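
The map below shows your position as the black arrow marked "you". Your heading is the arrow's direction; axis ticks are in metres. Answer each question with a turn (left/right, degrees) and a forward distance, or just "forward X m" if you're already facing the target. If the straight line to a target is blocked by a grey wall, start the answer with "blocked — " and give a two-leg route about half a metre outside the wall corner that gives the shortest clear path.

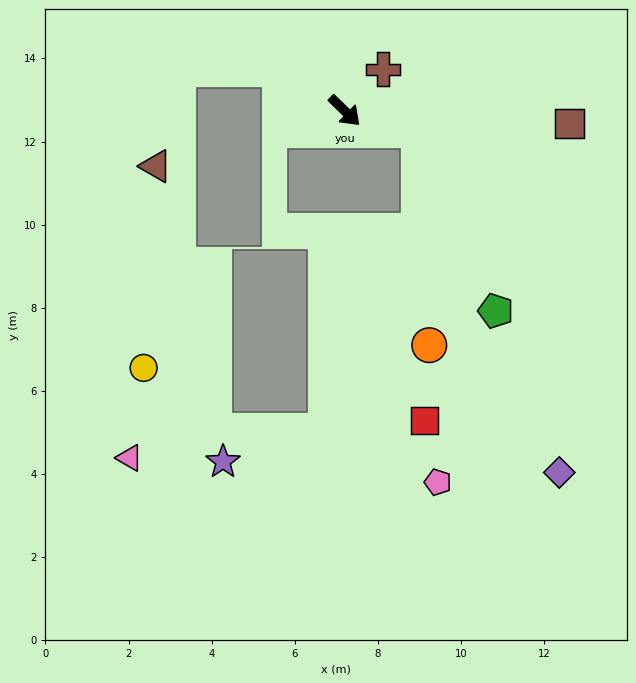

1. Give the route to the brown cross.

turn left 92°, forward 1.4 m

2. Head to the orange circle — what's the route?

blocked — turn left 29°, forward 1.9 m, then turn right 72°, forward 5.2 m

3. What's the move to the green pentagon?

blocked — turn left 29°, forward 1.9 m, then turn right 52°, forward 4.7 m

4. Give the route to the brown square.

turn left 41°, forward 5.4 m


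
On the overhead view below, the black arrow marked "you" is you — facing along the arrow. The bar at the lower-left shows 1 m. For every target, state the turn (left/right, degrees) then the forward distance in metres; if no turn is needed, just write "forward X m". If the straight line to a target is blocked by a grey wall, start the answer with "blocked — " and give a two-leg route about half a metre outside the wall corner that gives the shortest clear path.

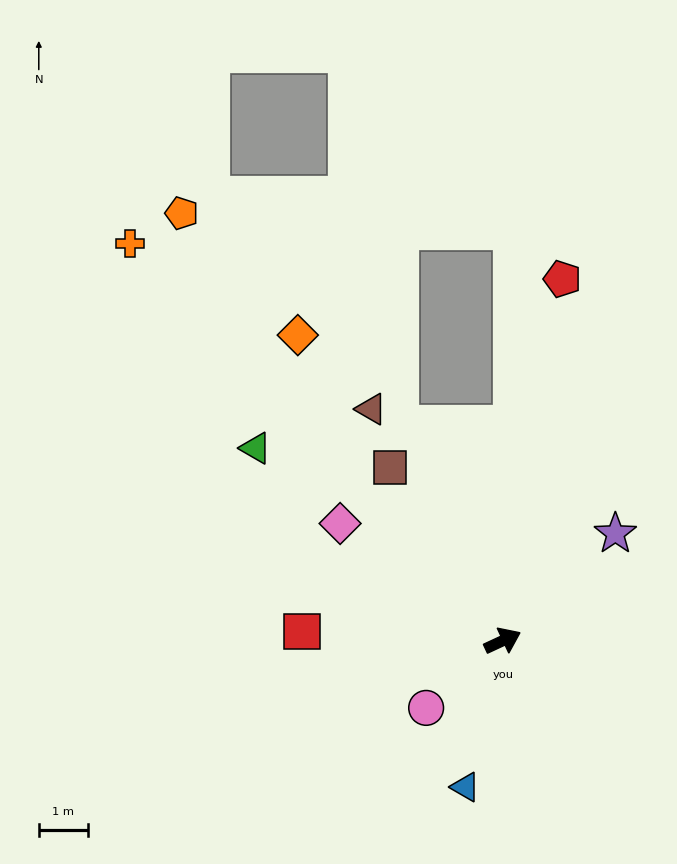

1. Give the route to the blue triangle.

turn right 129°, forward 3.1 m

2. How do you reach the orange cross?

turn left 108°, forward 11.0 m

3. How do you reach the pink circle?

turn right 164°, forward 2.1 m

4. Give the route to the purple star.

turn left 19°, forward 3.2 m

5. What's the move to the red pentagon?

turn left 56°, forward 7.4 m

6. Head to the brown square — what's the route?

turn left 98°, forward 4.2 m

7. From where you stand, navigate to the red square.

turn left 152°, forward 4.1 m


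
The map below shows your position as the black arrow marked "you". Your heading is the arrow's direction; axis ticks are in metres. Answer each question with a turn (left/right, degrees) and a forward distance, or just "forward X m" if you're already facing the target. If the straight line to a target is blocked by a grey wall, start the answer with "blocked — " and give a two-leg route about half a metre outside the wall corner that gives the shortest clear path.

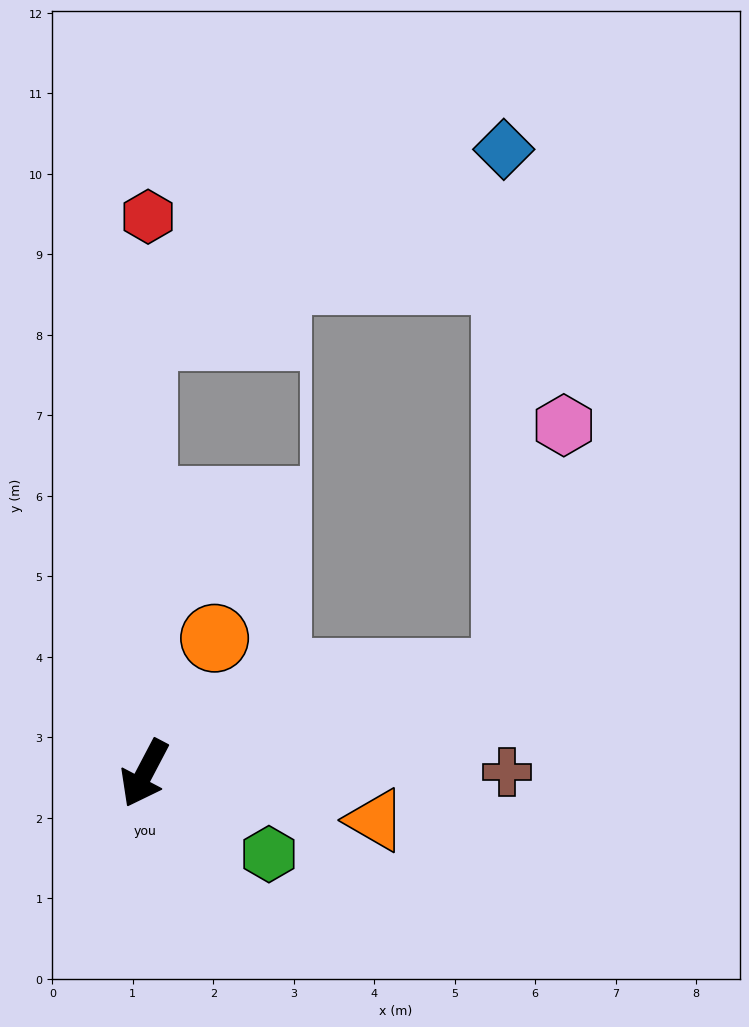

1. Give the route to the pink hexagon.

blocked — turn left 133°, forward 4.7 m, then turn left 62°, forward 3.2 m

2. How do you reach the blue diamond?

blocked — turn left 133°, forward 4.7 m, then turn left 75°, forward 6.5 m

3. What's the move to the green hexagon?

turn left 85°, forward 1.8 m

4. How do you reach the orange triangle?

turn left 106°, forward 2.9 m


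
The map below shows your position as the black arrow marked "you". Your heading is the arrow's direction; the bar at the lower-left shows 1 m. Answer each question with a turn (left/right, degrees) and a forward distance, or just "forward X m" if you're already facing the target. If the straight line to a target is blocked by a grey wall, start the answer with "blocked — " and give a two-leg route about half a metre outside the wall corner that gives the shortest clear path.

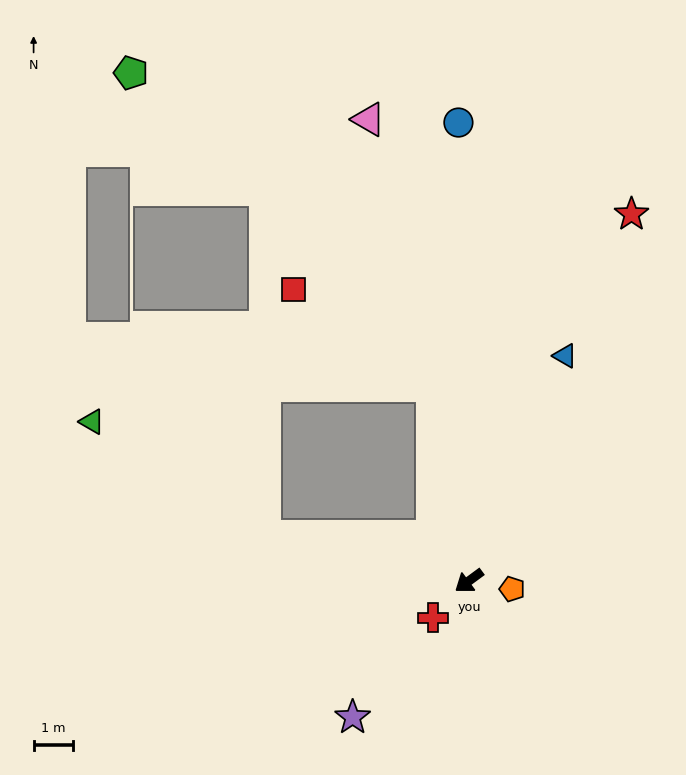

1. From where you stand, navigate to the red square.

blocked — turn right 116°, forward 5.1 m, then turn left 45°, forward 4.4 m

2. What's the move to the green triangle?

blocked — turn right 49°, forward 5.4 m, then turn right 21°, forward 5.3 m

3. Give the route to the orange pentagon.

turn left 133°, forward 1.1 m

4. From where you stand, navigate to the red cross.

turn left 9°, forward 1.3 m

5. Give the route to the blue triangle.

turn right 149°, forward 6.3 m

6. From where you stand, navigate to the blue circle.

turn right 125°, forward 11.8 m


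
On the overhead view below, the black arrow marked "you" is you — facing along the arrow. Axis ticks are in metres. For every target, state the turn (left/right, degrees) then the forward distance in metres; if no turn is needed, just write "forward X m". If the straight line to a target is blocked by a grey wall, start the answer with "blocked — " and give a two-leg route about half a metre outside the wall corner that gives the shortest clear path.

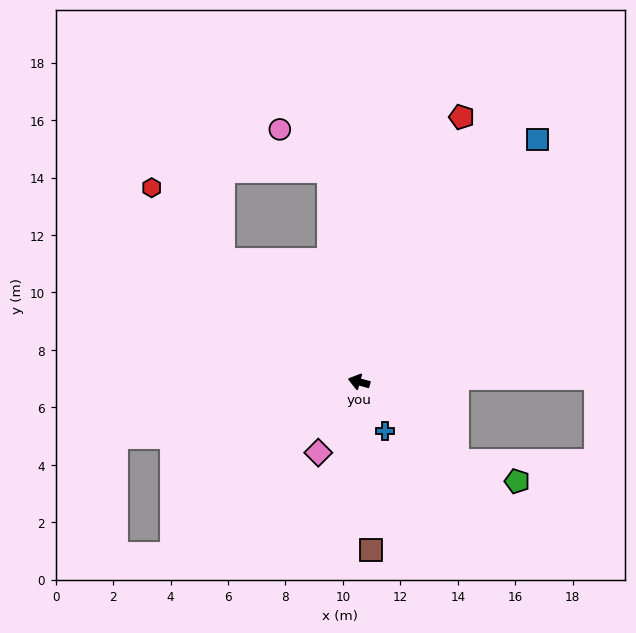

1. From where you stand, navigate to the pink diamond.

turn left 75°, forward 2.8 m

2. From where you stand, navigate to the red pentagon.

turn right 96°, forward 9.9 m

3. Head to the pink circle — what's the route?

blocked — turn right 67°, forward 7.4 m, then turn left 42°, forward 2.2 m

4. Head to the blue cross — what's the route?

turn left 133°, forward 1.9 m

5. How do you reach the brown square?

turn left 109°, forward 5.9 m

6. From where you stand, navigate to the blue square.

turn right 111°, forward 10.5 m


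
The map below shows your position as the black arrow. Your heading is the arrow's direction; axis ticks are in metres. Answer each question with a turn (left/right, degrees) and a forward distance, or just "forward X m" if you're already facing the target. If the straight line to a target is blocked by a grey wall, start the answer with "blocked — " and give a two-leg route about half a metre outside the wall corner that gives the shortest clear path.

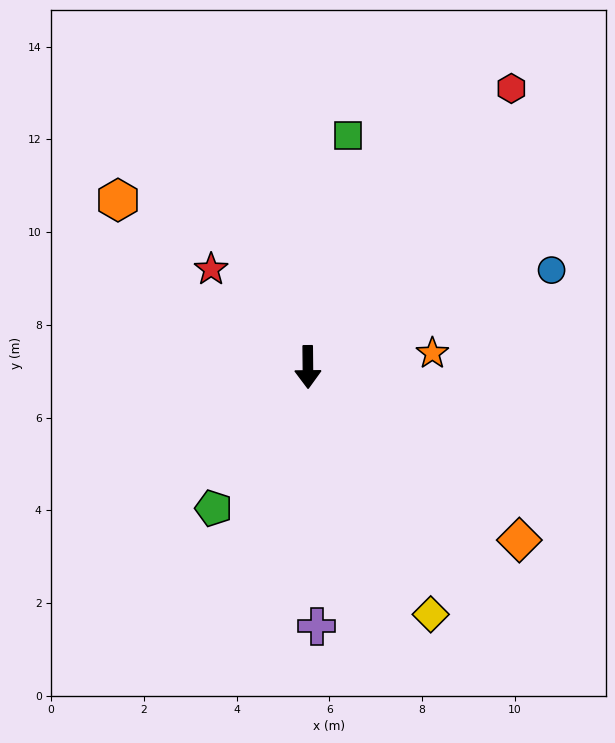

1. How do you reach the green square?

turn left 170°, forward 5.1 m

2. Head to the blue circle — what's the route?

turn left 111°, forward 5.7 m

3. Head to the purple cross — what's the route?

forward 5.6 m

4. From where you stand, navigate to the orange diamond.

turn left 50°, forward 5.9 m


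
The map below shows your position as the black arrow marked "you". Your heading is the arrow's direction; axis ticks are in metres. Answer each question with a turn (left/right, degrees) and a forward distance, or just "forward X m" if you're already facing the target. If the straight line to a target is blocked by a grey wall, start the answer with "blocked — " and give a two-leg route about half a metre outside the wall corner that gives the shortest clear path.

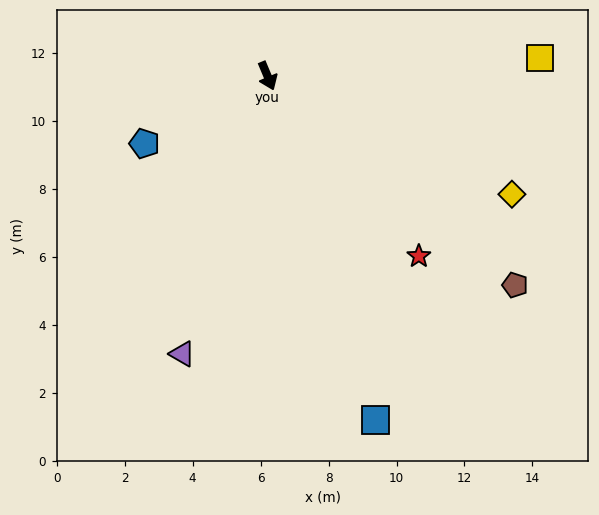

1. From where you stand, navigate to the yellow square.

turn left 71°, forward 8.0 m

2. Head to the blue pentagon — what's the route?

turn right 84°, forward 4.1 m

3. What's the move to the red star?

turn left 17°, forward 6.9 m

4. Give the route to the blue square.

turn right 5°, forward 10.6 m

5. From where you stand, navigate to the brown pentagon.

turn left 27°, forward 9.5 m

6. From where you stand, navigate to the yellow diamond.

turn left 41°, forward 8.0 m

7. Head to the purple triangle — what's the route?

turn right 40°, forward 8.6 m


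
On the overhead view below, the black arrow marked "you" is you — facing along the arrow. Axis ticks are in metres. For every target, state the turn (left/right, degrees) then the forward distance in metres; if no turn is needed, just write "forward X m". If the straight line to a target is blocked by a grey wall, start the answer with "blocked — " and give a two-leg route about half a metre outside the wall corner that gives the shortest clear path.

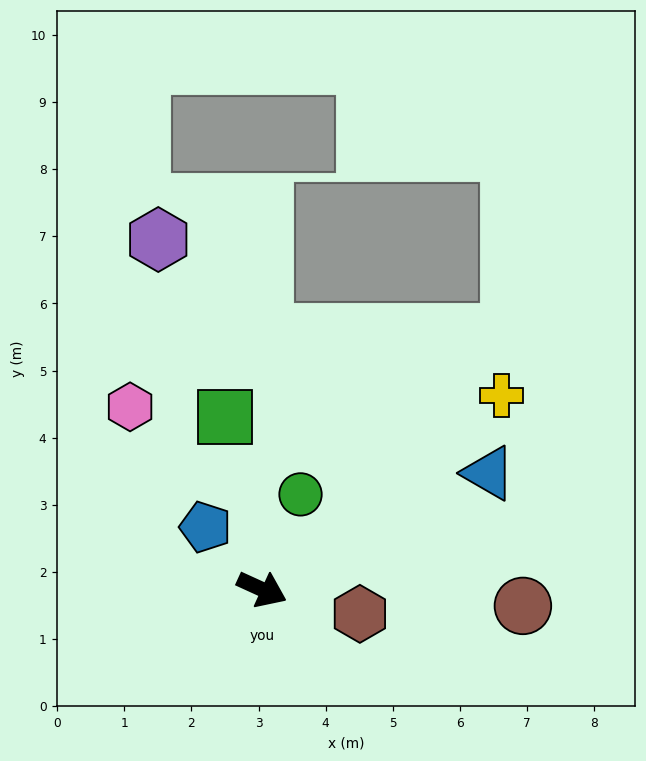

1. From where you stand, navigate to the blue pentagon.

turn left 157°, forward 1.3 m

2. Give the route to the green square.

turn left 127°, forward 2.6 m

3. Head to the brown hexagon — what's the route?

turn left 10°, forward 1.5 m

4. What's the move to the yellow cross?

turn left 64°, forward 4.6 m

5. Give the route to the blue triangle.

turn left 52°, forward 3.8 m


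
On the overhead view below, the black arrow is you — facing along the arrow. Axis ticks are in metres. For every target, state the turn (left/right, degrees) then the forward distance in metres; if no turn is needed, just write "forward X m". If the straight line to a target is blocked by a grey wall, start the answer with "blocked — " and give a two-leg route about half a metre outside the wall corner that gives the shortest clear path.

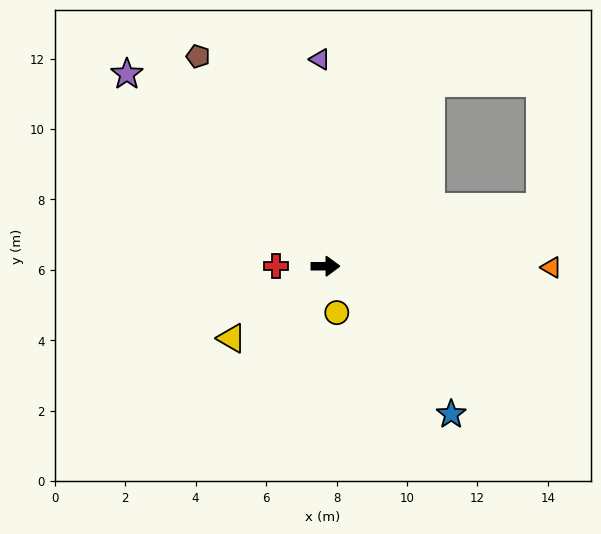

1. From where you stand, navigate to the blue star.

turn right 50°, forward 5.5 m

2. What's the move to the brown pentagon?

turn left 121°, forward 7.0 m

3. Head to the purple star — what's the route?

turn left 136°, forward 7.8 m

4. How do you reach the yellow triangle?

turn right 143°, forward 3.4 m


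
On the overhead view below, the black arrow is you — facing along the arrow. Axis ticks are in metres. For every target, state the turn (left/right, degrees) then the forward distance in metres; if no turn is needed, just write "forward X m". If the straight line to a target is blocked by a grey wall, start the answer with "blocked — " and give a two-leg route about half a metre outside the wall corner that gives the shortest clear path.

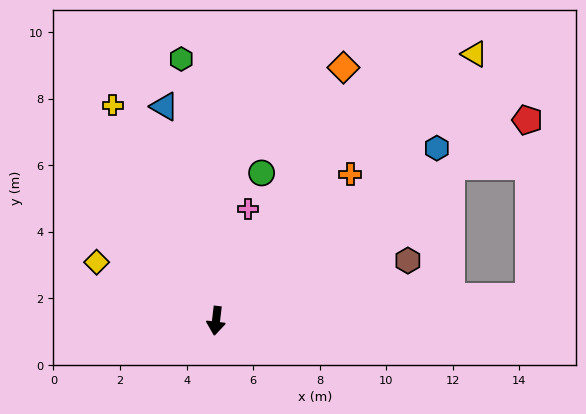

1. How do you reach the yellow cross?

turn right 148°, forward 7.2 m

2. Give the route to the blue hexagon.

turn left 135°, forward 8.4 m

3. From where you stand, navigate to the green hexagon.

turn right 166°, forward 7.9 m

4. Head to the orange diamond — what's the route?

turn left 160°, forward 8.5 m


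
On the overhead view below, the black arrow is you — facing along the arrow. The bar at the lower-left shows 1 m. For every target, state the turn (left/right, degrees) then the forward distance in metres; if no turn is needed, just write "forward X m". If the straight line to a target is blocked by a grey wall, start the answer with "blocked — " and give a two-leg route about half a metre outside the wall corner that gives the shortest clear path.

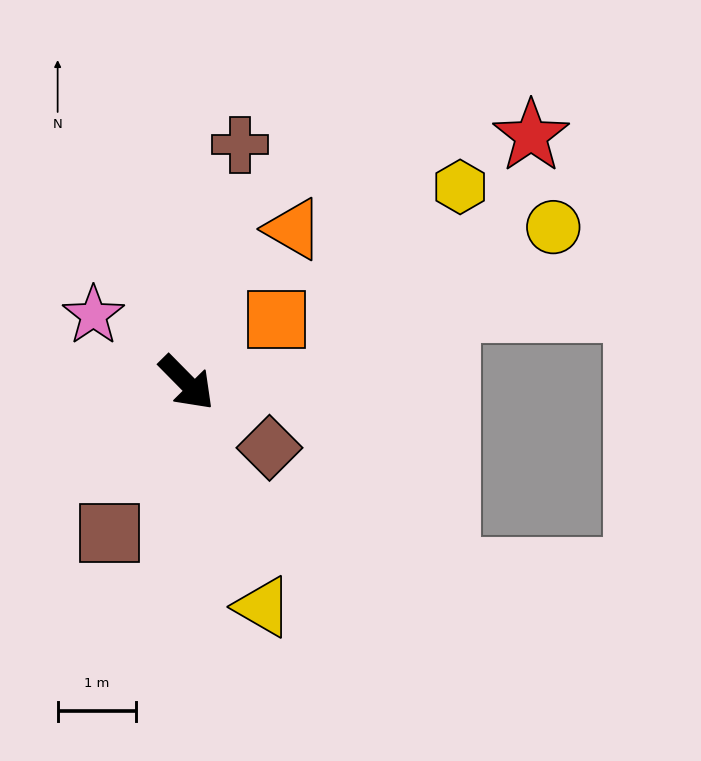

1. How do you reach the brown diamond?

turn left 7°, forward 1.3 m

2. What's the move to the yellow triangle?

turn right 26°, forward 3.0 m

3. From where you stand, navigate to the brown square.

turn right 72°, forward 2.2 m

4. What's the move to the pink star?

turn right 171°, forward 1.5 m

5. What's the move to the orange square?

turn left 80°, forward 1.4 m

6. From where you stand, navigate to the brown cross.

turn left 123°, forward 3.1 m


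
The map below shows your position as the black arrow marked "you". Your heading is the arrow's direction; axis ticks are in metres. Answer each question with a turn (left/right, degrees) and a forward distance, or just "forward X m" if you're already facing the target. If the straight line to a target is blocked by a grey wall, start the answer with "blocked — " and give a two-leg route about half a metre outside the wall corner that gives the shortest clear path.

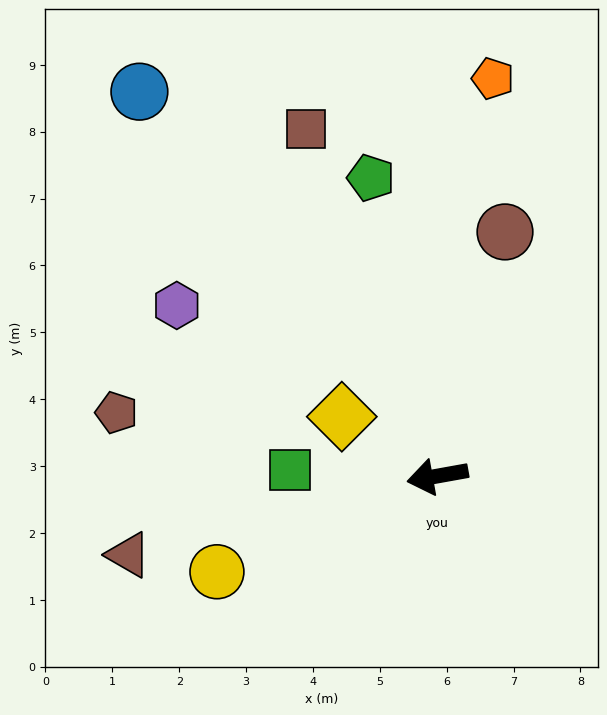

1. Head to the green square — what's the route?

turn right 13°, forward 2.2 m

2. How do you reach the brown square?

turn right 79°, forward 5.5 m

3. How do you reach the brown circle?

turn right 116°, forward 3.8 m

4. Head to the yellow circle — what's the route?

turn left 13°, forward 3.6 m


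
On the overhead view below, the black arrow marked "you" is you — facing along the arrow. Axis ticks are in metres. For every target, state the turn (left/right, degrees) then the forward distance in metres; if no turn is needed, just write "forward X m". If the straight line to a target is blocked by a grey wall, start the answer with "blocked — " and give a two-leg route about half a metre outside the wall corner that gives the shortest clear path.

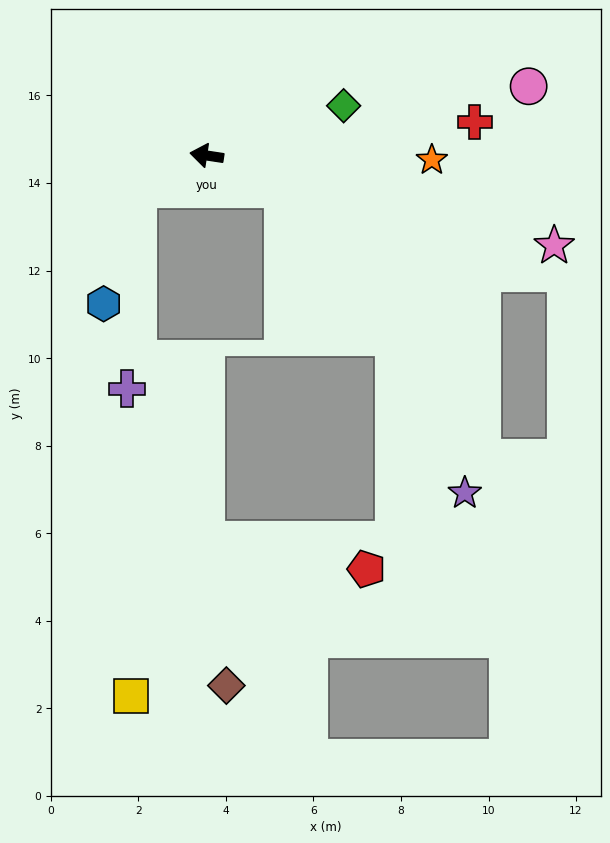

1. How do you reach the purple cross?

blocked — turn left 35°, forward 1.7 m, then turn left 60°, forward 4.6 m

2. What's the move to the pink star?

turn left 174°, forward 8.2 m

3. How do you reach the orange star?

turn right 173°, forward 5.1 m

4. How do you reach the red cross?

turn right 164°, forward 6.2 m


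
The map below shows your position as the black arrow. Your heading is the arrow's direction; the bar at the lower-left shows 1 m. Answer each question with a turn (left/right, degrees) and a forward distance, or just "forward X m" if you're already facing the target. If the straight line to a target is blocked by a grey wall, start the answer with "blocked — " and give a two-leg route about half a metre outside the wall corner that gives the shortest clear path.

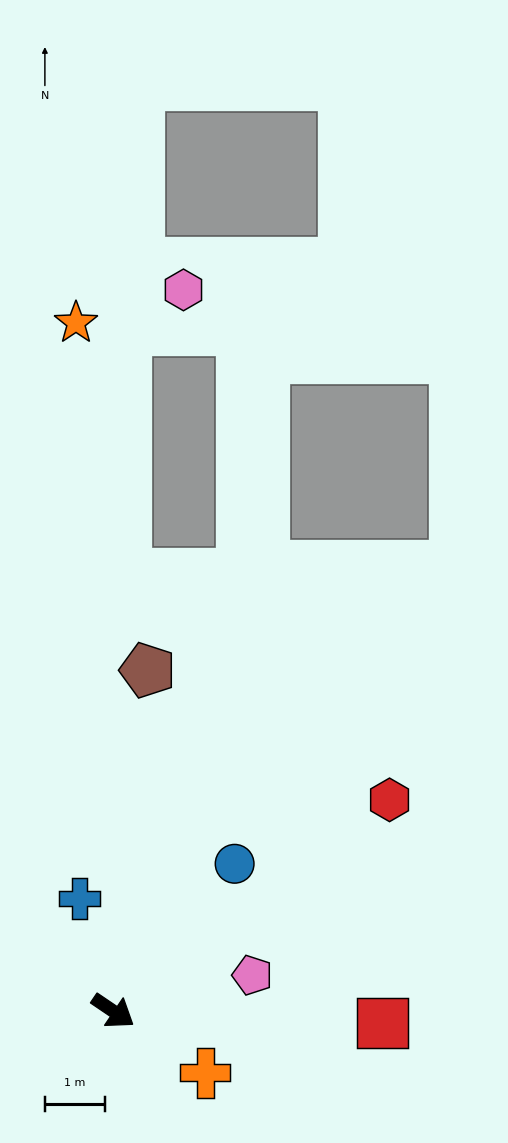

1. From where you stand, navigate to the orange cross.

forward 1.8 m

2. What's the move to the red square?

turn left 32°, forward 4.5 m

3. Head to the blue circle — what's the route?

turn left 85°, forward 3.2 m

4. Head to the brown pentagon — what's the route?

turn left 118°, forward 5.7 m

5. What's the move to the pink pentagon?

turn left 49°, forward 2.4 m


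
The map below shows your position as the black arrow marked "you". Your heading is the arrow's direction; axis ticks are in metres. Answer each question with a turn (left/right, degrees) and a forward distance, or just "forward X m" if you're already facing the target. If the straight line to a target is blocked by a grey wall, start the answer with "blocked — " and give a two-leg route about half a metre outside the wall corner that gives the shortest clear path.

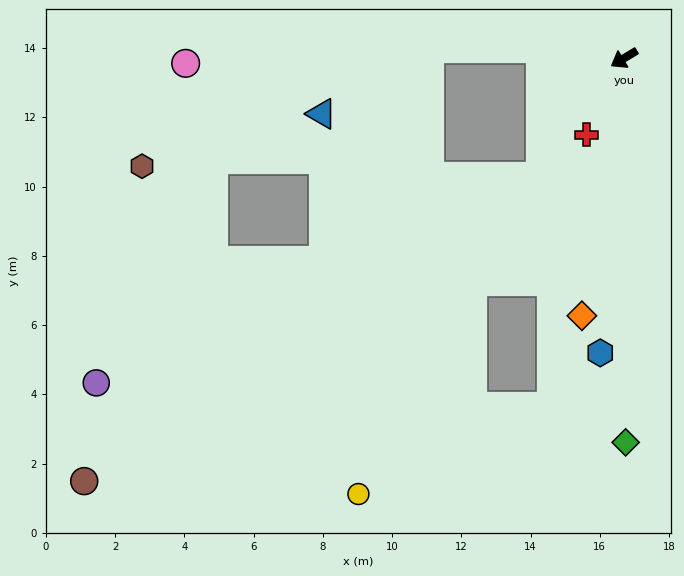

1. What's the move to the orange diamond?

turn left 50°, forward 7.5 m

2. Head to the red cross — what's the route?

turn left 33°, forward 2.5 m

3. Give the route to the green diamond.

turn left 59°, forward 11.1 m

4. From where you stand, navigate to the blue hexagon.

turn left 54°, forward 8.5 m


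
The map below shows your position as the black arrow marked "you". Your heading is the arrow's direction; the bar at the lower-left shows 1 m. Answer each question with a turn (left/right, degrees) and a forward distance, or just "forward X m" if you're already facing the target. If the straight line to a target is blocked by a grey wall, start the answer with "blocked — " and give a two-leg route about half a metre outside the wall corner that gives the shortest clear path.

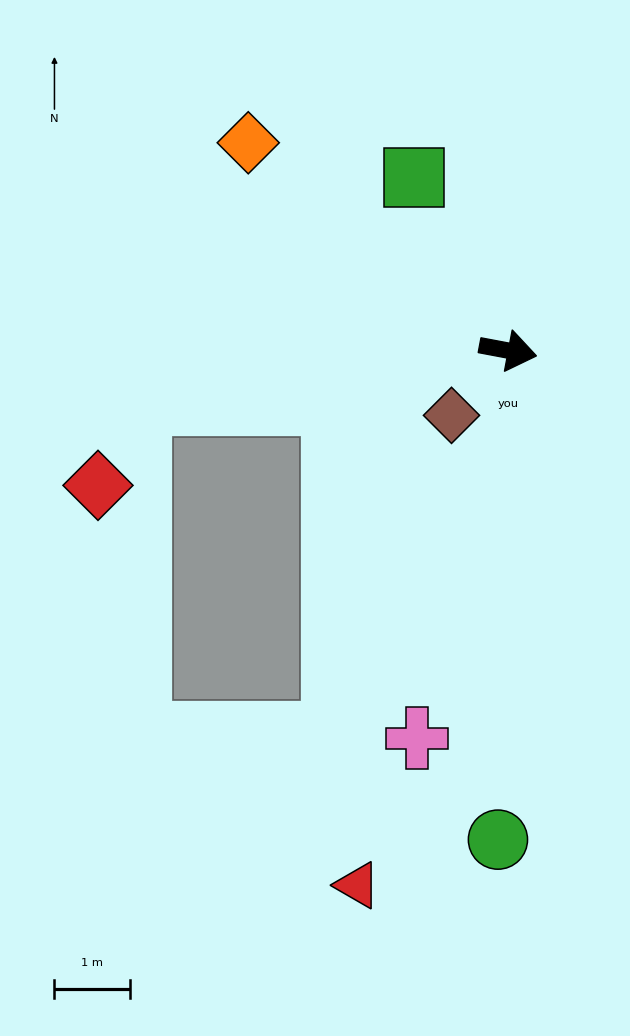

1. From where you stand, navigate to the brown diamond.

turn right 120°, forward 1.1 m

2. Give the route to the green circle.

turn right 81°, forward 6.5 m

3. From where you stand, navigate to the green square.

turn left 129°, forward 2.6 m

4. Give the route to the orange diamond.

turn left 152°, forward 4.4 m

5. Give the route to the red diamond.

blocked — turn right 161°, forward 4.9 m, then turn left 55°, forward 1.2 m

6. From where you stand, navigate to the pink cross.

turn right 93°, forward 5.3 m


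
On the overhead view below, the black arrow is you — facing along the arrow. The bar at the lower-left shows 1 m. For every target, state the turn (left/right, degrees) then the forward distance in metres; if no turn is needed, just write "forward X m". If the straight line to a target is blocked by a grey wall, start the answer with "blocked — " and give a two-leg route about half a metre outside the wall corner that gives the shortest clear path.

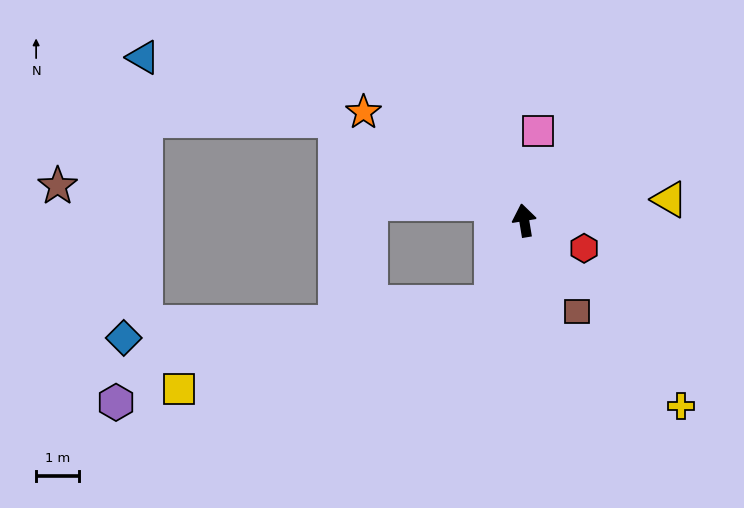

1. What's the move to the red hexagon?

turn right 124°, forward 1.5 m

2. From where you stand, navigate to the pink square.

turn right 18°, forward 2.1 m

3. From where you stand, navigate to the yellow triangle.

turn right 91°, forward 3.4 m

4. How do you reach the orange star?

turn left 47°, forward 4.5 m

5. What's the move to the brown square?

turn right 159°, forward 2.5 m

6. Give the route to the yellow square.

blocked — turn left 150°, forward 2.1 m, then turn right 54°, forward 7.6 m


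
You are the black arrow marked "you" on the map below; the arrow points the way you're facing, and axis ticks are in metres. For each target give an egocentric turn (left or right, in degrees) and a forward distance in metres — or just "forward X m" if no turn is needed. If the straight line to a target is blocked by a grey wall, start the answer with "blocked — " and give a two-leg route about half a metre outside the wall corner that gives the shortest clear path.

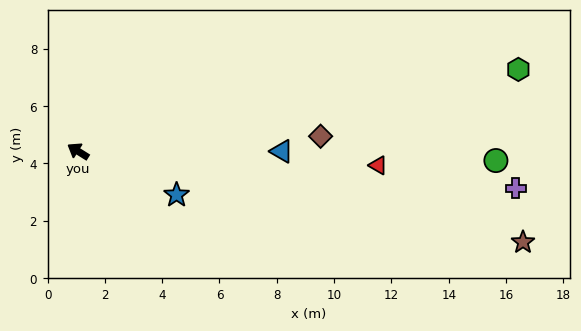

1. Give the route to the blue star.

turn right 172°, forward 3.8 m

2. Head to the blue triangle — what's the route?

turn right 148°, forward 7.1 m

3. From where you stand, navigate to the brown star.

turn right 159°, forward 15.8 m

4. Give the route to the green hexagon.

turn right 137°, forward 15.6 m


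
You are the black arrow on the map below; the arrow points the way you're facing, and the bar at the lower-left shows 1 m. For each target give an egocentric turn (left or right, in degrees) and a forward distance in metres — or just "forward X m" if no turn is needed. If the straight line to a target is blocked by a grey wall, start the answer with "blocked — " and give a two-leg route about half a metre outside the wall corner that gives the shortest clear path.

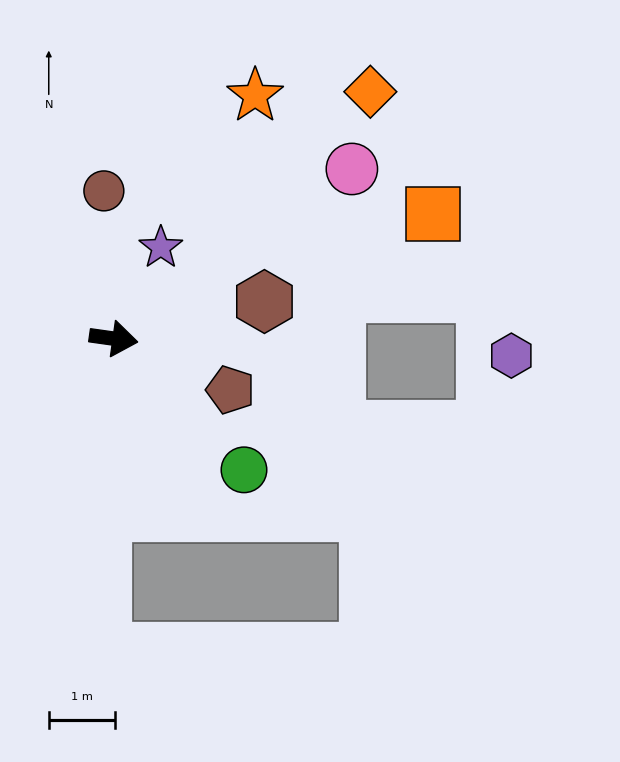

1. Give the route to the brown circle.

turn left 102°, forward 2.2 m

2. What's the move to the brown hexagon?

turn left 22°, forward 2.3 m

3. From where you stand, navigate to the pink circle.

turn left 43°, forward 4.4 m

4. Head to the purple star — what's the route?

turn left 71°, forward 1.6 m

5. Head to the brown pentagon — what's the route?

turn right 16°, forward 1.9 m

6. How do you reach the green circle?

turn right 37°, forward 2.8 m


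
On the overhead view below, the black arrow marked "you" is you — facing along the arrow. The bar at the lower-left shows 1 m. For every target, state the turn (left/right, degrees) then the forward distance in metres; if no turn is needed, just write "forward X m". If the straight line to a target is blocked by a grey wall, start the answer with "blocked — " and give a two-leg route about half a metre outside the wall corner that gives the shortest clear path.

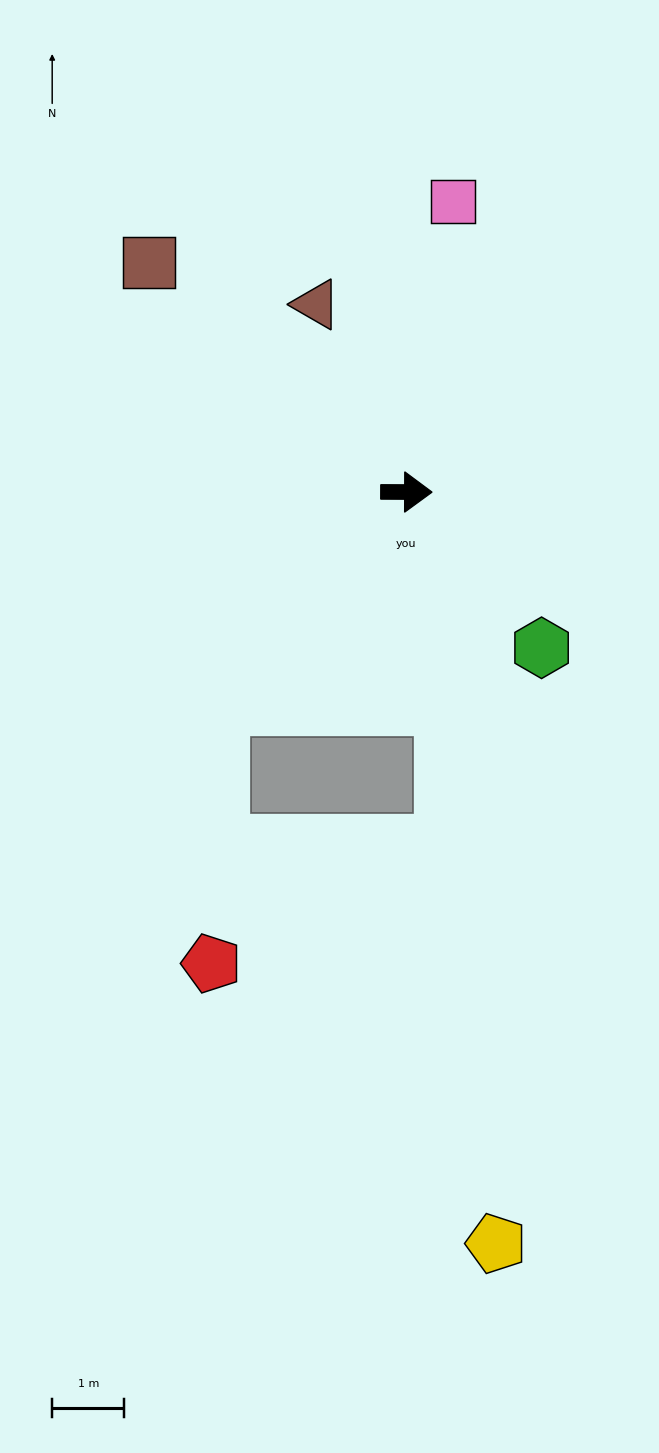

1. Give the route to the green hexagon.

turn right 49°, forward 2.9 m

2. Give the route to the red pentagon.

blocked — turn right 131°, forward 3.9 m, then turn left 40°, forward 3.6 m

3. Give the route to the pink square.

turn left 81°, forward 4.1 m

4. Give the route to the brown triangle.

turn left 116°, forward 2.9 m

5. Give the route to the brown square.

turn left 138°, forward 4.8 m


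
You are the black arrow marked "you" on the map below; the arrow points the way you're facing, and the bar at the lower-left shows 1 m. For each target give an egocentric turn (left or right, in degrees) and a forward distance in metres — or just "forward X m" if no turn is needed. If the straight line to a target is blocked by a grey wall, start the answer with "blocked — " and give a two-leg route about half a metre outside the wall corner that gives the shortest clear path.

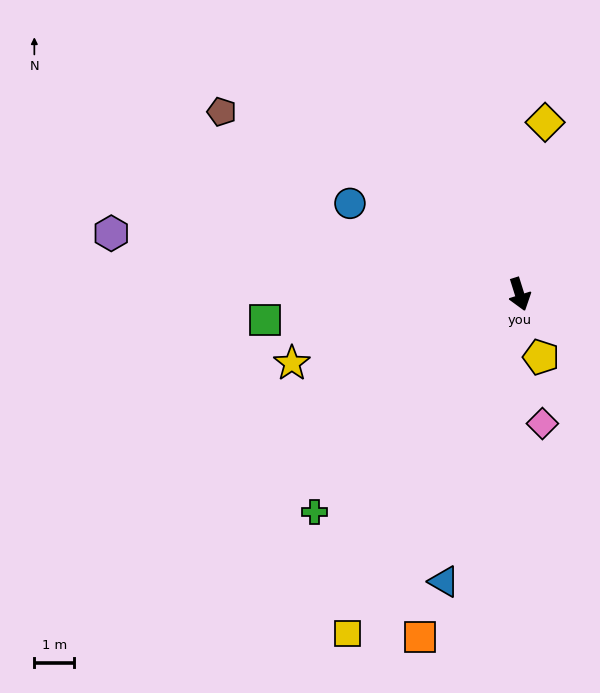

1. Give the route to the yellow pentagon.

forward 1.7 m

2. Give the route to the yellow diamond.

turn left 154°, forward 4.4 m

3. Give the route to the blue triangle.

turn right 32°, forward 7.4 m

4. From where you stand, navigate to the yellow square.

turn right 44°, forward 9.5 m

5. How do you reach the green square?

turn right 102°, forward 6.4 m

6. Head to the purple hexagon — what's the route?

turn right 116°, forward 10.3 m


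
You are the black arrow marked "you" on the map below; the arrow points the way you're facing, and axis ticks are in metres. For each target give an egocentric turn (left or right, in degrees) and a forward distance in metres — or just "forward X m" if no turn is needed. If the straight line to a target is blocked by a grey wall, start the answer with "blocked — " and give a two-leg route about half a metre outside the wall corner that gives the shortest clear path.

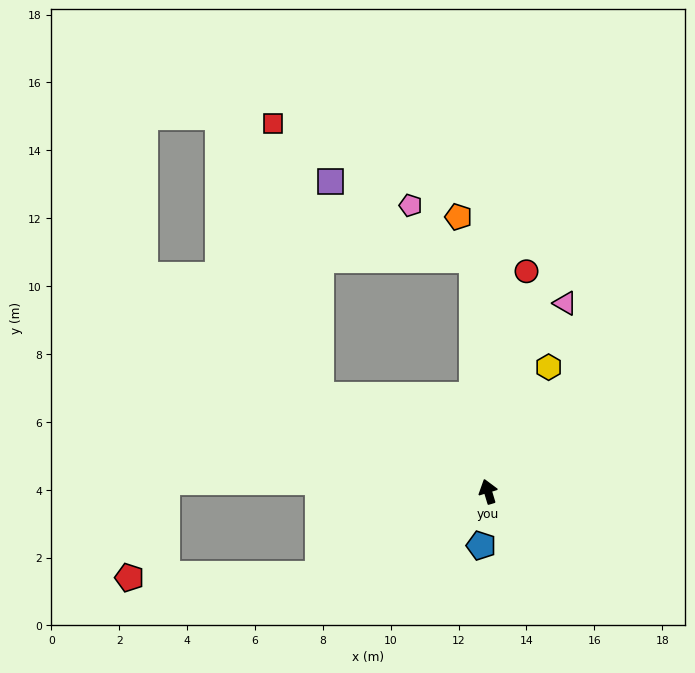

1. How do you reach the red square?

blocked — turn left 44°, forward 5.7 m, then turn right 51°, forward 8.2 m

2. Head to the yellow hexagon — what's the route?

turn right 43°, forward 4.1 m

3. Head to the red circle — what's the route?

turn right 27°, forward 6.6 m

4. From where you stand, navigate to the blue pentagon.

turn left 156°, forward 1.6 m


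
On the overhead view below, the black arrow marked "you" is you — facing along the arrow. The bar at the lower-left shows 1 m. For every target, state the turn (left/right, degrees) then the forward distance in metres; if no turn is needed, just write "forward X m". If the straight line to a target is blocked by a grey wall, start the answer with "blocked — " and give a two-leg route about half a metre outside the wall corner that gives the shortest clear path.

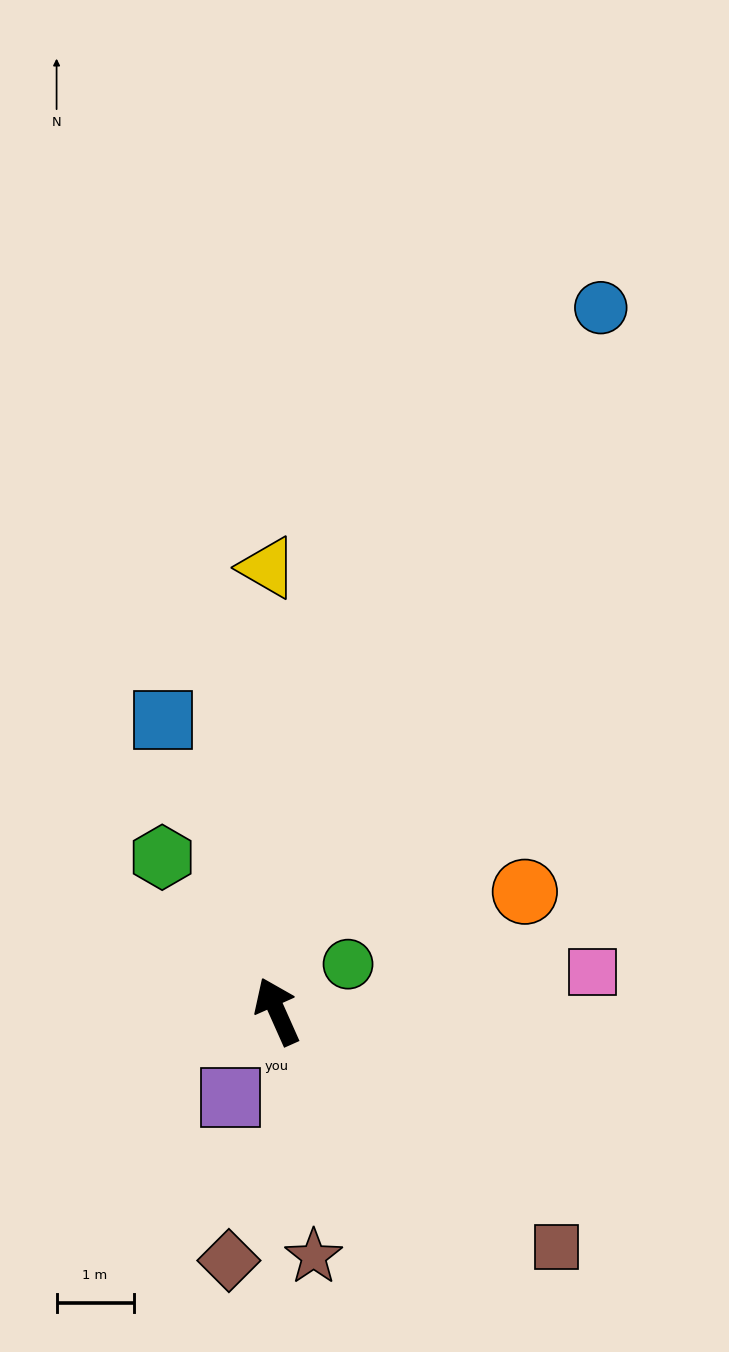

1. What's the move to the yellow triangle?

turn right 23°, forward 5.8 m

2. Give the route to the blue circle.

turn right 49°, forward 10.1 m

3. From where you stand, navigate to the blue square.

turn right 3°, forward 4.1 m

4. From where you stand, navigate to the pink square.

turn right 107°, forward 4.1 m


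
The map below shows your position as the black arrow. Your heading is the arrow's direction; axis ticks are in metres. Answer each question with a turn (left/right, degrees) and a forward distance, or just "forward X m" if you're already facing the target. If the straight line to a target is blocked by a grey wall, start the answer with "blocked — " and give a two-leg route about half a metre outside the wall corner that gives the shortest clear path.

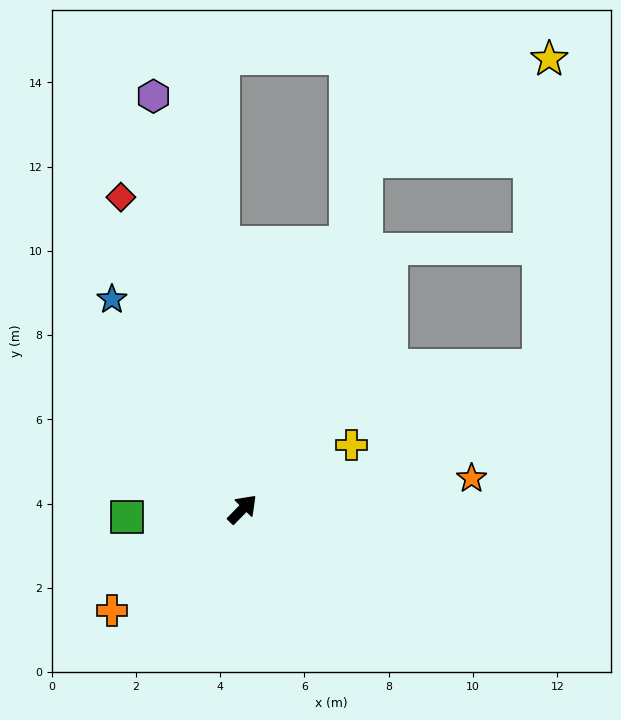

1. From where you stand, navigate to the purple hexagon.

turn left 57°, forward 10.0 m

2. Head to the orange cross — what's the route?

turn left 172°, forward 3.9 m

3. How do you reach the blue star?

turn left 76°, forward 5.9 m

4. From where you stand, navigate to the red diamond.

turn left 66°, forward 7.9 m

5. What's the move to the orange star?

turn right 38°, forward 5.5 m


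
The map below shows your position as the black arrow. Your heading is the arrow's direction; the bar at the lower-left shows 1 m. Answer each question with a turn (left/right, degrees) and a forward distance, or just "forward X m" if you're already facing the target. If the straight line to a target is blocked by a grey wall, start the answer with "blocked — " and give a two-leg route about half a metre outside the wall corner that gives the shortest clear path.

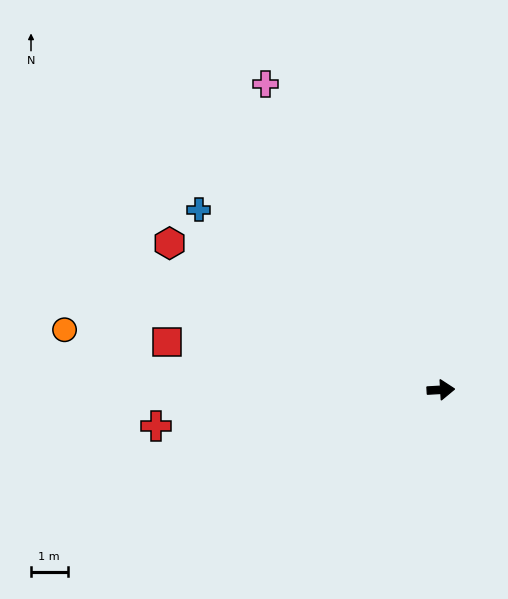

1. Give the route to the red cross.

turn right 176°, forward 7.9 m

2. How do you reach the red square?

turn left 167°, forward 7.6 m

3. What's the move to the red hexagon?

turn left 148°, forward 8.4 m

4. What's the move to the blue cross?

turn left 140°, forward 8.2 m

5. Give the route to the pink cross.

turn left 117°, forward 9.6 m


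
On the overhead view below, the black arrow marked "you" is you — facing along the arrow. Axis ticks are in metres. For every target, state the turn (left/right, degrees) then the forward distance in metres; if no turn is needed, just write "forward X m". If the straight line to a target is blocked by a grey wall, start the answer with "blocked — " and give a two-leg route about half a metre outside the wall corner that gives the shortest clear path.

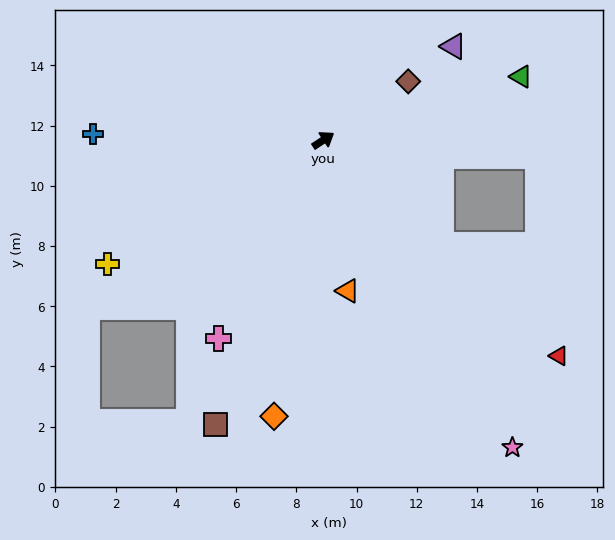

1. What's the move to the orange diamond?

turn right 134°, forward 9.3 m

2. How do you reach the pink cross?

turn right 151°, forward 7.5 m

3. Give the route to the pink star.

turn right 92°, forward 12.0 m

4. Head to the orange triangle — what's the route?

turn right 114°, forward 5.1 m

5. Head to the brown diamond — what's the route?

forward 3.4 m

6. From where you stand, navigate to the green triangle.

turn right 16°, forward 6.9 m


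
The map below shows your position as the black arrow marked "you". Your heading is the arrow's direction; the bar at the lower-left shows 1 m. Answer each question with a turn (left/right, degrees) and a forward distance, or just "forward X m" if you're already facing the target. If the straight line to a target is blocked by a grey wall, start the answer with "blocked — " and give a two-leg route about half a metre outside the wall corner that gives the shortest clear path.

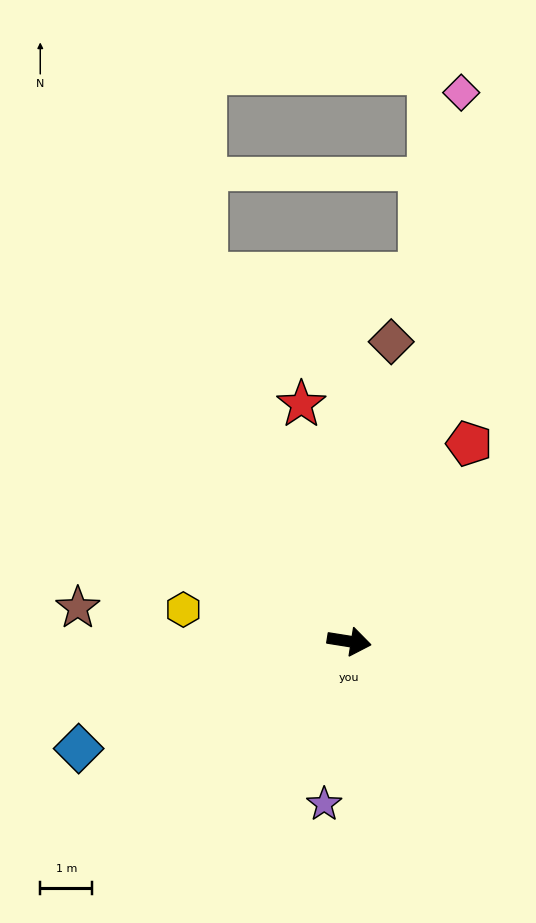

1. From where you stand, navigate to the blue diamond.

turn right 149°, forward 5.6 m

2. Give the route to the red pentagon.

turn left 68°, forward 4.4 m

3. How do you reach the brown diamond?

turn left 91°, forward 5.8 m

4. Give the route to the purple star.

turn right 90°, forward 3.2 m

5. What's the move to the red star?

turn left 110°, forward 4.6 m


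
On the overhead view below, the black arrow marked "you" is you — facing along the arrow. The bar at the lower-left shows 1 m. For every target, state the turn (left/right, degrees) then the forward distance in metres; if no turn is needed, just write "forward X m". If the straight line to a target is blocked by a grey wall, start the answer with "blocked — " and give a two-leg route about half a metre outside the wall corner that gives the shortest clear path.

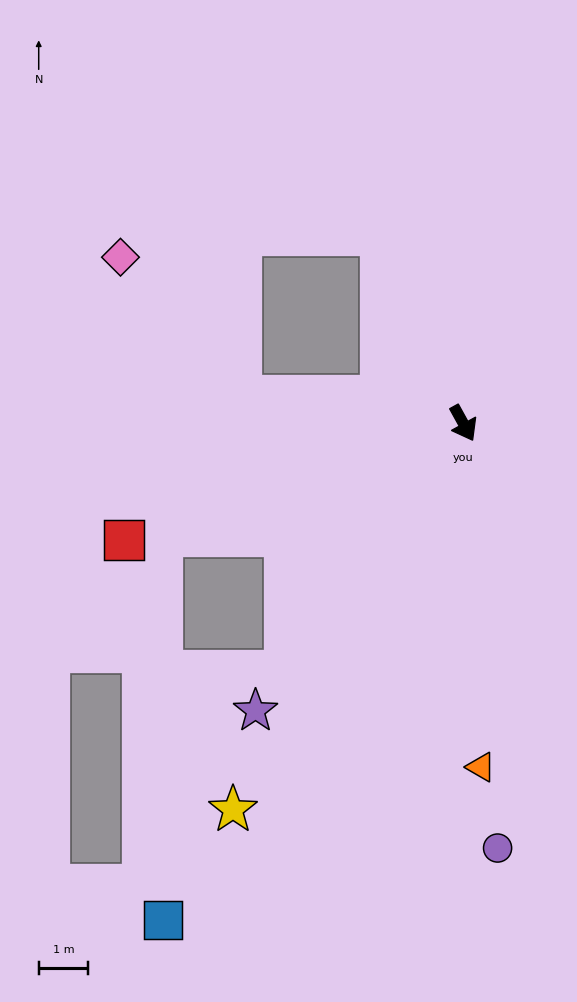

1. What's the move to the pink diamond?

blocked — turn right 126°, forward 4.5 m, then turn right 42°, forward 3.7 m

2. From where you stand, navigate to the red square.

turn right 100°, forward 7.2 m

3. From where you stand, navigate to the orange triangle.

turn right 26°, forward 6.9 m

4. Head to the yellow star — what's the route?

turn right 60°, forward 9.1 m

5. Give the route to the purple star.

turn right 65°, forward 7.2 m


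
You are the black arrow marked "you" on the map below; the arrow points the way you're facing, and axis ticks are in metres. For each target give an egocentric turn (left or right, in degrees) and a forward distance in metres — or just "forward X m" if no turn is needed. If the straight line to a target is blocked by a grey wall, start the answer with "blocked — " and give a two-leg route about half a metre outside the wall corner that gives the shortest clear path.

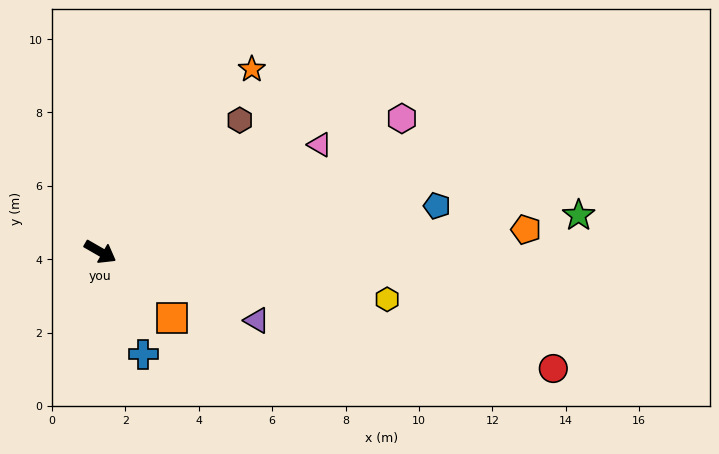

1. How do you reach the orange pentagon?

turn left 33°, forward 11.6 m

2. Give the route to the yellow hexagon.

turn left 21°, forward 7.9 m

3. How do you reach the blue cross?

turn right 37°, forward 3.0 m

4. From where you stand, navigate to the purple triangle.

turn left 6°, forward 4.7 m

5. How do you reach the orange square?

turn right 13°, forward 2.7 m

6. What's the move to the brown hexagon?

turn left 73°, forward 5.2 m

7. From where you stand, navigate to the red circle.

turn left 15°, forward 12.8 m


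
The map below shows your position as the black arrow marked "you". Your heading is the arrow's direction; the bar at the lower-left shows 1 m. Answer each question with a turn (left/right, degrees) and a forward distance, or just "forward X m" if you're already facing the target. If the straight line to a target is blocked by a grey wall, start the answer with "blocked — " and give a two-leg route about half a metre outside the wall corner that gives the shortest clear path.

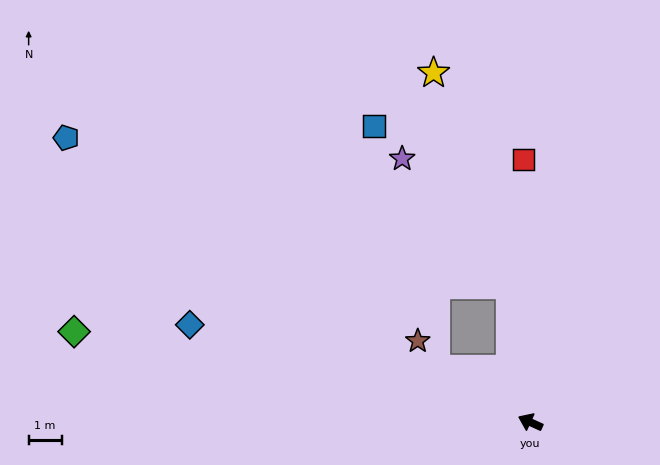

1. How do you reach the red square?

turn right 64°, forward 8.0 m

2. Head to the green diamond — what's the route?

turn left 13°, forward 14.2 m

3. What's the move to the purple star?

blocked — turn right 57°, forward 4.2 m, then turn left 32°, forward 5.1 m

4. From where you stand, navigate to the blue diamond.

turn left 8°, forward 10.8 m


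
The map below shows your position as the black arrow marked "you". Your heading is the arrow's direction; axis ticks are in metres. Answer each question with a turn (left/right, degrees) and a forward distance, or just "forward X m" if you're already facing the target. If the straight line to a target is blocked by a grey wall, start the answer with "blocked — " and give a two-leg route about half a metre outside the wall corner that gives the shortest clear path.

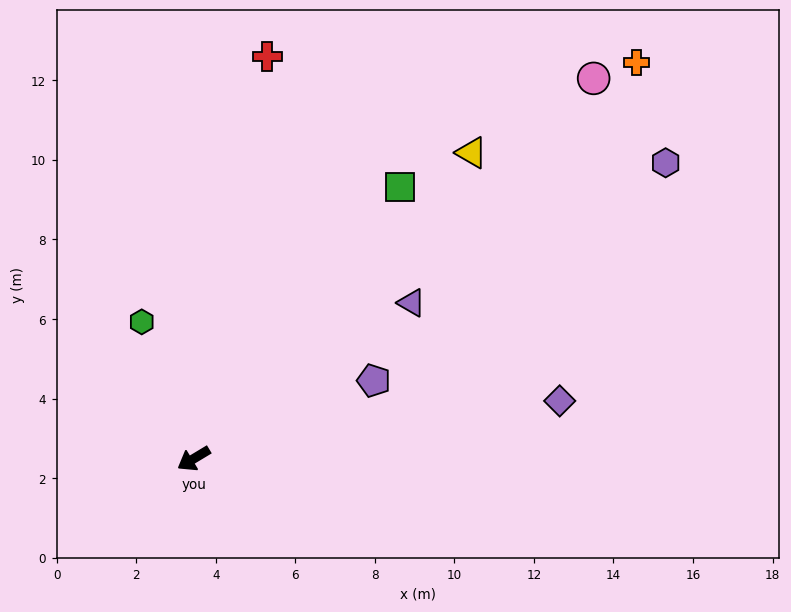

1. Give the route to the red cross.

turn right 131°, forward 10.3 m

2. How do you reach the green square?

turn right 158°, forward 8.6 m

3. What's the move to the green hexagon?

turn right 100°, forward 3.7 m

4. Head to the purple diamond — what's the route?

turn left 158°, forward 9.3 m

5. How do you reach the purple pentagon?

turn left 172°, forward 4.9 m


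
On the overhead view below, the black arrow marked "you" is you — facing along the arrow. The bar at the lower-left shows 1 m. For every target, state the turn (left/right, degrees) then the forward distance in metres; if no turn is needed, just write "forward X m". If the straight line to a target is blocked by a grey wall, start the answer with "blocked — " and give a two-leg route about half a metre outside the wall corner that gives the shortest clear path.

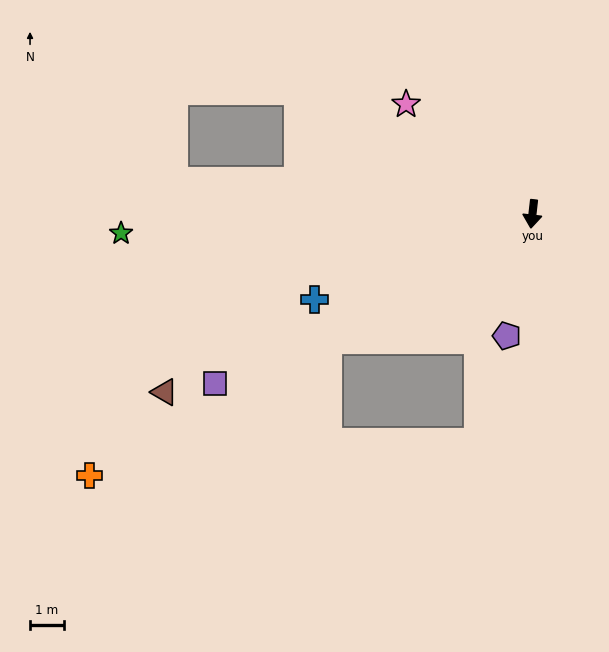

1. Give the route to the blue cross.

turn right 62°, forward 6.9 m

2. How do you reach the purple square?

turn right 55°, forward 10.6 m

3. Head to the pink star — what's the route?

turn right 125°, forward 4.9 m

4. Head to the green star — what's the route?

turn right 81°, forward 12.1 m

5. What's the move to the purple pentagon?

turn right 5°, forward 3.7 m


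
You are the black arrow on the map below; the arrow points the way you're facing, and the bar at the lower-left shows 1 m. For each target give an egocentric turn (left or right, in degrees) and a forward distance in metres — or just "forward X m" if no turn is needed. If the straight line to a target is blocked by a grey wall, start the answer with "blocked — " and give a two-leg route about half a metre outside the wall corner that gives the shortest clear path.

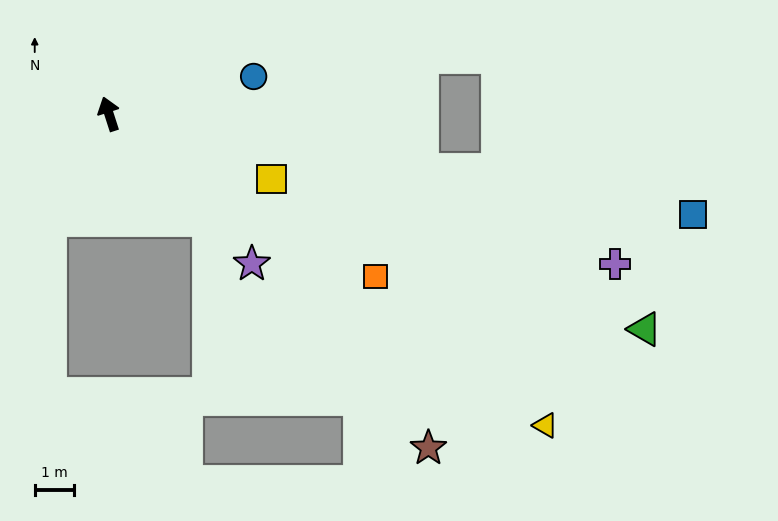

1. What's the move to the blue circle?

turn right 93°, forward 3.8 m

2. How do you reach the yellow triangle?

turn right 143°, forward 13.6 m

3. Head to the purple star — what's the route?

turn right 154°, forward 5.3 m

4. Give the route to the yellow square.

turn right 130°, forward 4.4 m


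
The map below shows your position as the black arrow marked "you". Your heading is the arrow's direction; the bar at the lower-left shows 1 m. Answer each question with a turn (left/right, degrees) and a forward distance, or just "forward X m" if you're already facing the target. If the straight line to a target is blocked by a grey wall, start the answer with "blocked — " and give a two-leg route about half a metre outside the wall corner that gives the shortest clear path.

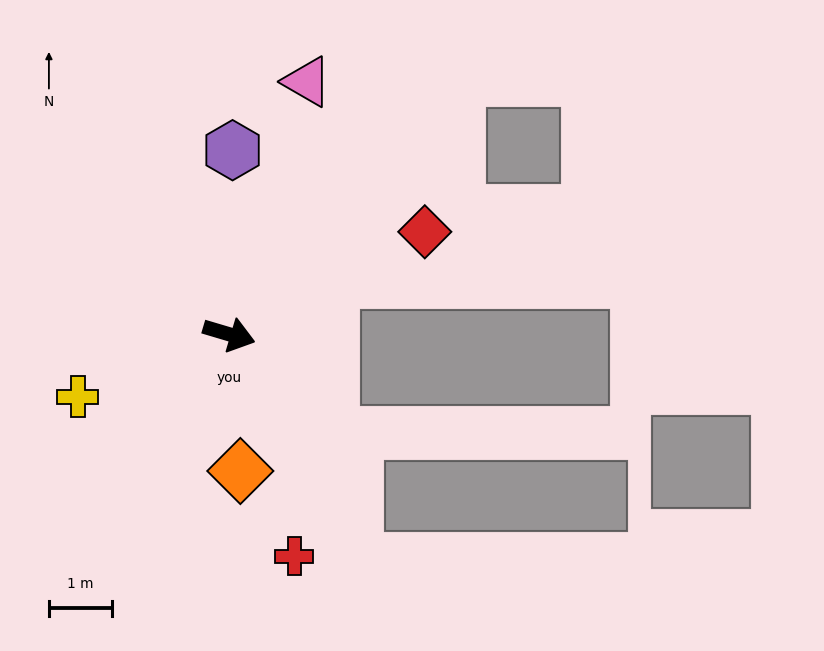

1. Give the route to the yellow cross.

turn right 141°, forward 2.6 m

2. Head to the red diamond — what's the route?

turn left 44°, forward 3.5 m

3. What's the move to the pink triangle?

turn left 89°, forward 4.2 m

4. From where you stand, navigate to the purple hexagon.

turn left 105°, forward 2.9 m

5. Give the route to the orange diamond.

turn right 69°, forward 2.2 m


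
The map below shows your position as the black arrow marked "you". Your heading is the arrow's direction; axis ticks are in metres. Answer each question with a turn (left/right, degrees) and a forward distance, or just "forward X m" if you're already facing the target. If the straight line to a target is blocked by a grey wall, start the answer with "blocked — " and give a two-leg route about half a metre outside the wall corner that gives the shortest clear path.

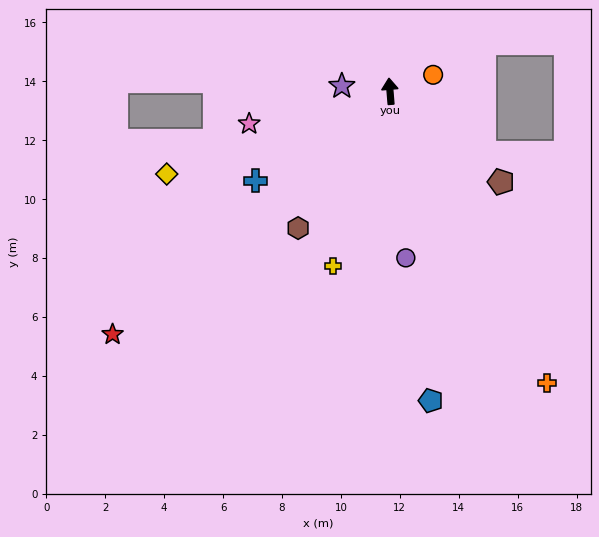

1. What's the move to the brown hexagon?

turn left 141°, forward 5.6 m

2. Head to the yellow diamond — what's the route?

turn left 106°, forward 8.1 m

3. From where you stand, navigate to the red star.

turn left 127°, forward 12.5 m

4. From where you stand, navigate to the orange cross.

turn right 156°, forward 11.2 m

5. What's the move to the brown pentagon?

turn right 134°, forward 4.9 m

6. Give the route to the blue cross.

turn left 119°, forward 5.5 m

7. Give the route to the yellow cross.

turn left 157°, forward 6.2 m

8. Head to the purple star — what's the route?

turn left 79°, forward 1.6 m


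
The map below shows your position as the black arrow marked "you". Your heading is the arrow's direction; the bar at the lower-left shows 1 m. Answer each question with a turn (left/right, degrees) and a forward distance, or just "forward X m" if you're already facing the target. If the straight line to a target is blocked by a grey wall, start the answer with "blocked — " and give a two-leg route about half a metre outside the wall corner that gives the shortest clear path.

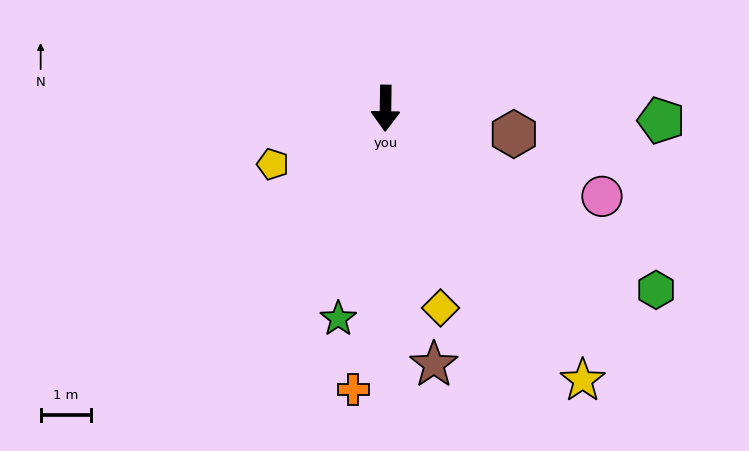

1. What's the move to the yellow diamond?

turn left 16°, forward 4.1 m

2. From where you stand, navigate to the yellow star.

turn left 37°, forward 6.7 m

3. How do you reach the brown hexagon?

turn left 79°, forward 2.6 m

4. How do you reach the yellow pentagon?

turn right 63°, forward 2.5 m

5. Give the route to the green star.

turn right 12°, forward 4.3 m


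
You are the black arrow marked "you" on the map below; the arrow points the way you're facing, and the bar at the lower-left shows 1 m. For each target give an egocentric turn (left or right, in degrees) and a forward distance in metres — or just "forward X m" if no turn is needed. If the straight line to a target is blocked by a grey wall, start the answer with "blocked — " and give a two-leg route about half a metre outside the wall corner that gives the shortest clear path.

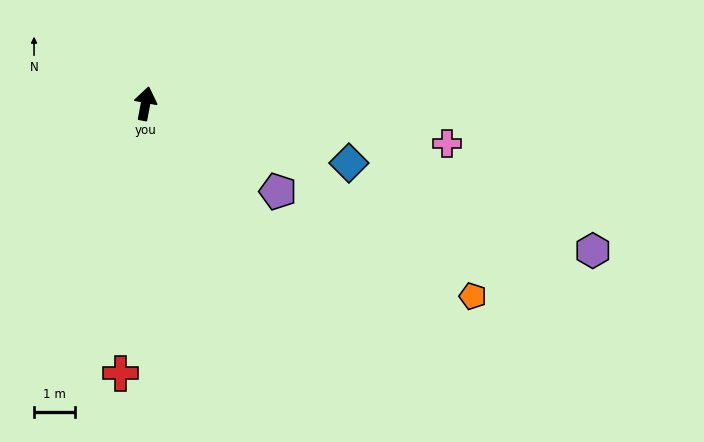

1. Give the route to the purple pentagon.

turn right 113°, forward 3.9 m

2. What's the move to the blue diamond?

turn right 96°, forward 5.2 m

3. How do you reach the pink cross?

turn right 87°, forward 7.4 m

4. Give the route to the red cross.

turn right 175°, forward 6.6 m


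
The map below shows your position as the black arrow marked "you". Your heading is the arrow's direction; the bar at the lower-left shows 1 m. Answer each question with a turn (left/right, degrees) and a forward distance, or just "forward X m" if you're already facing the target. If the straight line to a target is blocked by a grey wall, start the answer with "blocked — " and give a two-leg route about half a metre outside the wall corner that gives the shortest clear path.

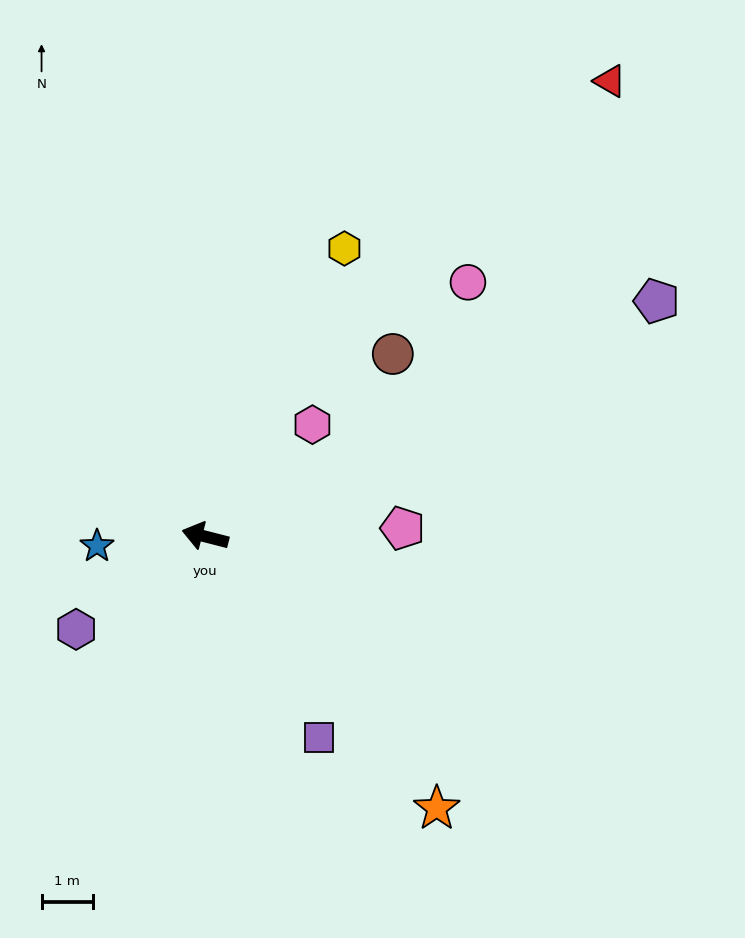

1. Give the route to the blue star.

turn left 19°, forward 2.1 m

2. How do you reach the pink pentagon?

turn right 163°, forward 3.8 m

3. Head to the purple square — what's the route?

turn left 134°, forward 4.5 m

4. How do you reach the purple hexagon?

turn left 50°, forward 3.1 m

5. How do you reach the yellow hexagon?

turn right 101°, forward 6.2 m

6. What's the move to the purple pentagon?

turn right 138°, forward 9.9 m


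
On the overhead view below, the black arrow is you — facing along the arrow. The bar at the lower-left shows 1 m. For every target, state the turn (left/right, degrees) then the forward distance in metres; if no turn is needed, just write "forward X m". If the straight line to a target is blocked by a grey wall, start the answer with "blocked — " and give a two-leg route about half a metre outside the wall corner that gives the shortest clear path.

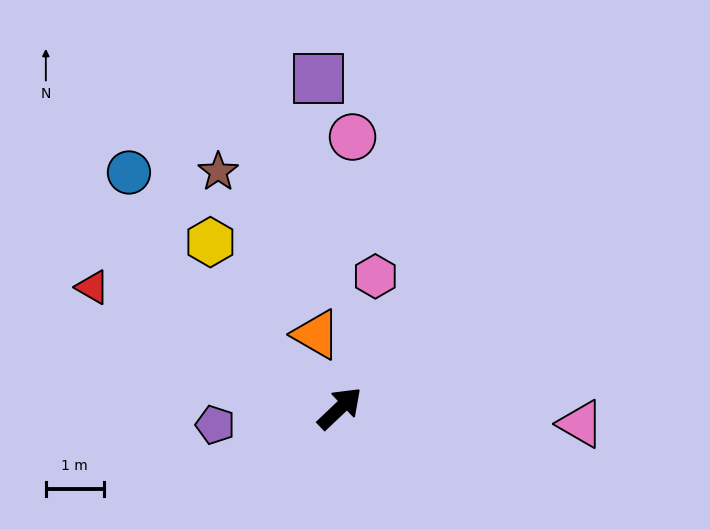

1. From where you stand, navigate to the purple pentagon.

turn left 144°, forward 2.2 m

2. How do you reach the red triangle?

turn left 110°, forward 4.8 m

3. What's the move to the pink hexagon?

turn left 31°, forward 2.4 m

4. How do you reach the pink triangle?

turn right 47°, forward 4.2 m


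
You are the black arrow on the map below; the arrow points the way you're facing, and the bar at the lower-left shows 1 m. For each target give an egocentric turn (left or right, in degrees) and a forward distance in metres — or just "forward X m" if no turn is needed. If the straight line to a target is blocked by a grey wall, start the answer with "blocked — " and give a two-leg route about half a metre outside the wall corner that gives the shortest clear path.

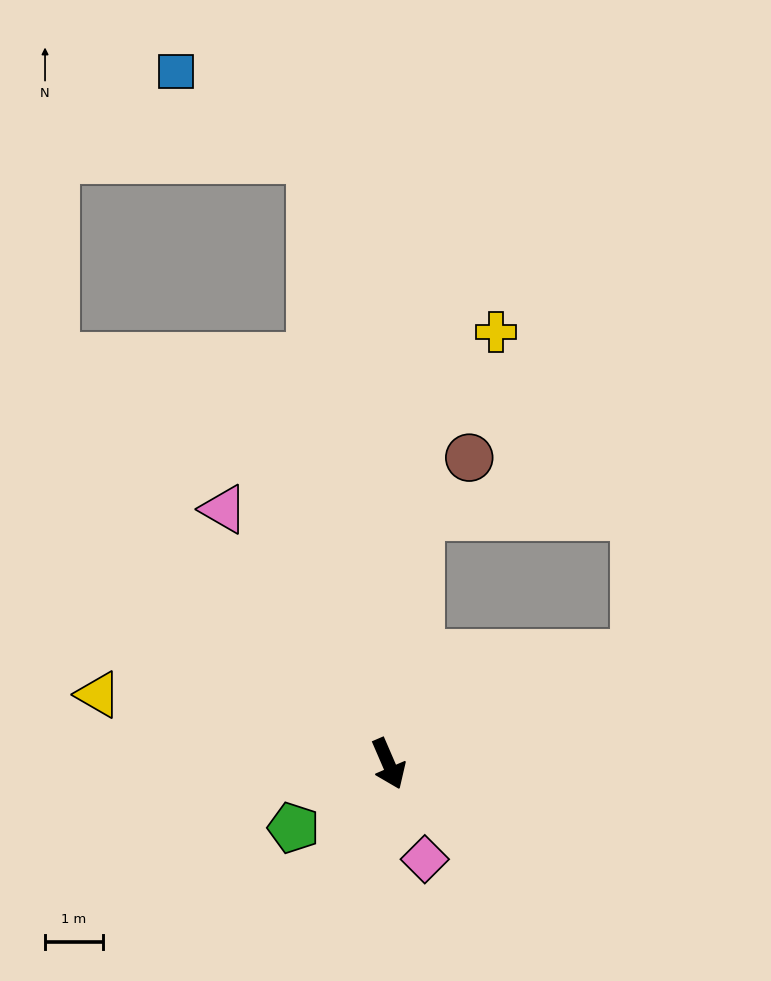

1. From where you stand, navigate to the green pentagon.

turn right 79°, forward 2.0 m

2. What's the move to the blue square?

blocked — turn left 164°, forward 10.6 m, then turn left 50°, forward 2.8 m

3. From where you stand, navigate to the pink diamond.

turn right 3°, forward 1.8 m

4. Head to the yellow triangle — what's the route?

turn right 127°, forward 5.2 m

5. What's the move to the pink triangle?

turn right 170°, forward 5.3 m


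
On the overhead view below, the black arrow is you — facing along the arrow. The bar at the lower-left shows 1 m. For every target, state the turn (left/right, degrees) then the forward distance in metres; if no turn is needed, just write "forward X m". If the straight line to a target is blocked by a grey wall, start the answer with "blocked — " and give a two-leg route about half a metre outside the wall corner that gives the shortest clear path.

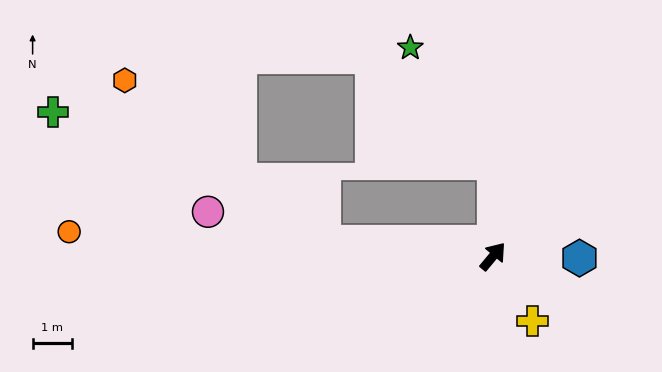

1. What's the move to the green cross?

blocked — turn left 125°, forward 4.3 m, then turn right 21°, forward 7.7 m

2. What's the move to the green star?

blocked — turn left 39°, forward 2.4 m, then turn left 37°, forward 3.6 m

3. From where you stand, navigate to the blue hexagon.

turn right 51°, forward 2.2 m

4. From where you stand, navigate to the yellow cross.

turn right 109°, forward 1.9 m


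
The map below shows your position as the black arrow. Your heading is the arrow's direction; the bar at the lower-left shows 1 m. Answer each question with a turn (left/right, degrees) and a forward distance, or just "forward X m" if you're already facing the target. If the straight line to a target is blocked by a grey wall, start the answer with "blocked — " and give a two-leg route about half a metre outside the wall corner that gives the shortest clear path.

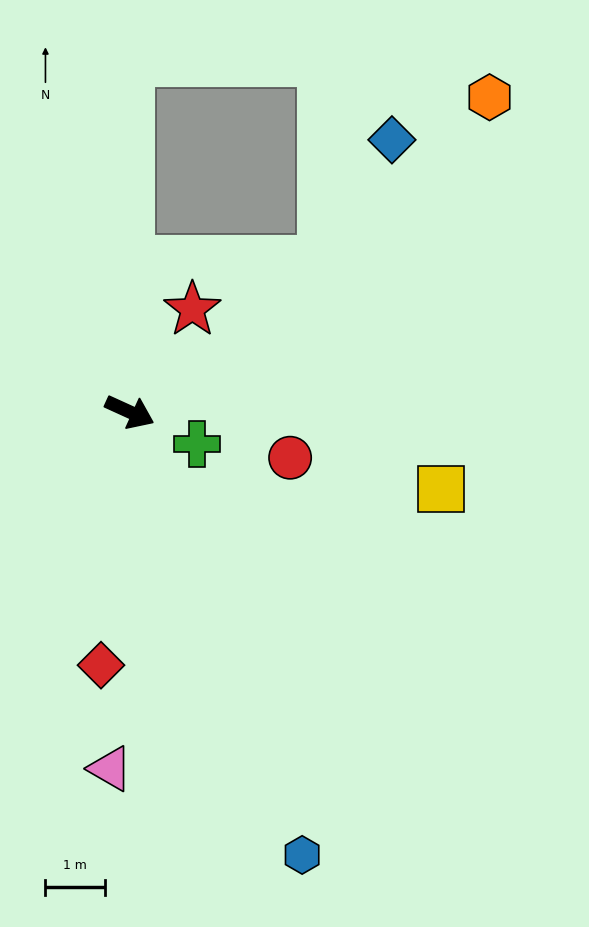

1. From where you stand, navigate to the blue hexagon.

turn right 44°, forward 8.0 m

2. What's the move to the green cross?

forward 1.3 m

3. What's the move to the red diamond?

turn right 72°, forward 4.3 m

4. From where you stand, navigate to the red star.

turn left 83°, forward 2.0 m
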